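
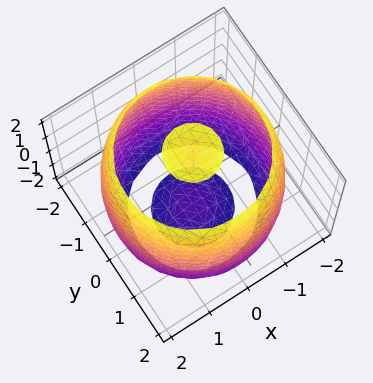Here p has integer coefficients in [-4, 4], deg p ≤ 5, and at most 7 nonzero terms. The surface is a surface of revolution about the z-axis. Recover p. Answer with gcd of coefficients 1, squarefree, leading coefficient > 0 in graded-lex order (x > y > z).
x^4 + 2*x^2*y^2 + y^4 - 3*x^2 - 3*y^2 + z^2 - 3

First, I count 3 distinct pieces. They look like related sheets of one shape, so recover p as a whole.
Next, the degree is 4 — a generic line meets the surface in up to 4 points.
Then, by symmetry, the surface is invariant under rotation about z: p = q(x² + y², z).
Next, checking where it meets the axes: a circular section at z = -1 has radius between 1 and 2.
Finally, solving for integer coefficients yields p as stated.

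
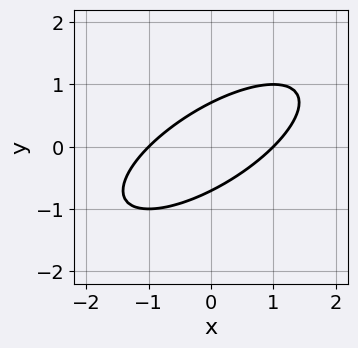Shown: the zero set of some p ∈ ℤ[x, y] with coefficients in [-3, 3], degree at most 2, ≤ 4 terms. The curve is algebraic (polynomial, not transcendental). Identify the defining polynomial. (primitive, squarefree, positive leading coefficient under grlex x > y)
x^2 - 2*x*y + 2*y^2 - 1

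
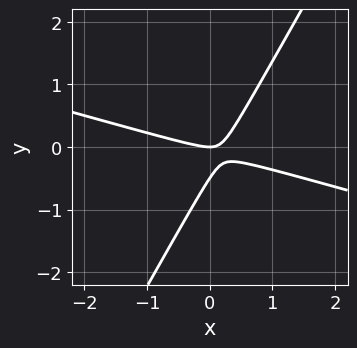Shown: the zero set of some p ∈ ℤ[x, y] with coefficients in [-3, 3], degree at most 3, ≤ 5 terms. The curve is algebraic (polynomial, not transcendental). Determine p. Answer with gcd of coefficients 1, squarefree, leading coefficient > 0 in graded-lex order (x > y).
x^2 + 3*x*y - 2*y^2 - y

First, the degree is 2 — the shape is more complex than any degree-1 curve.
Then, against the integer gridlines: one x-axis crossing is at x = 0; one y-axis crossing is at y = 0.
Finally, putting this together gives p.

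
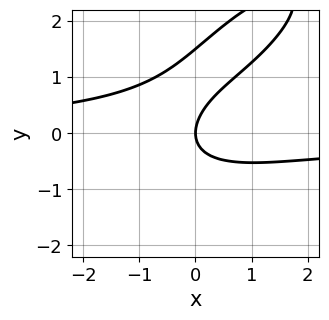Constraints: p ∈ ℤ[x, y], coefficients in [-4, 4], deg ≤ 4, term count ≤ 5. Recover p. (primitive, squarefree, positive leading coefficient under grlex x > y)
First, the degree is 3 — no degree-2 curve has this shape.
Then, observable constraints: it crosses the y-axis at the gridline y = 0; it meets the x-axis at x = 0 (among the integer gridlines).
Finally, solving for integer coefficients yields p as stated.

2*x^2*y - 3*x*y^2 + 2*y^3 - 3*y^2 + 3*x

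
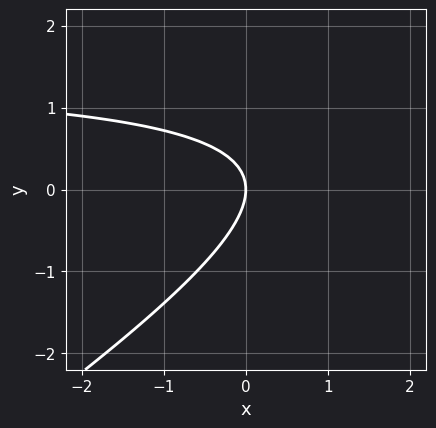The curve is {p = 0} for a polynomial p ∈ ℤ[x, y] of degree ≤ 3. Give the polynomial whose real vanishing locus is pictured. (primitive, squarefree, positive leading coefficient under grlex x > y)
Degree: the shape is more complex than any degree-1 curve, so deg p = 2.
Against the integer gridlines: it meets the x-axis at x = 0 (among the integer gridlines); it crosses the y-axis at the gridline y = 0.
The integer polynomial consistent with all of this is the stated p.

2*x*y - 3*y^2 - 3*x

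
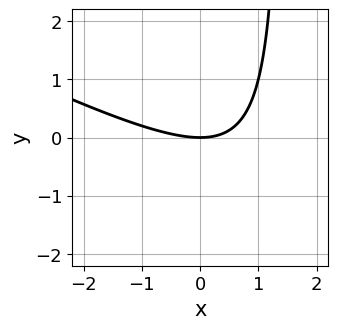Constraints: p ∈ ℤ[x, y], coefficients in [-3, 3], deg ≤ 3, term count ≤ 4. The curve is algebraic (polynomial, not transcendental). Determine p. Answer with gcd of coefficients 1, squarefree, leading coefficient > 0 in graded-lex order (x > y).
x^2 + 2*x*y - 3*y

The degree is 2 — a generic line meets the curve in up to 2 points.
Checking where it meets the axes: one x-axis crossing is at x = 0; it crosses the y-axis at the gridline y = 0.
These observations pin down the coefficients.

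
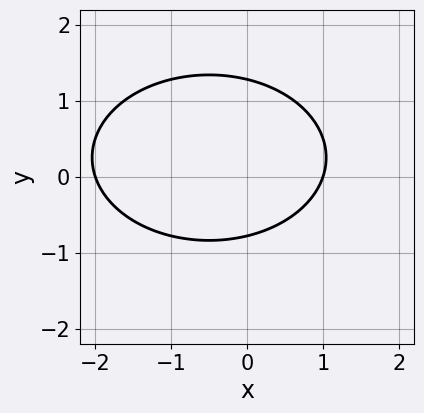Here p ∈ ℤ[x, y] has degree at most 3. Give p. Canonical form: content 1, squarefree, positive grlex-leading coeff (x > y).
x^2 + 2*y^2 + x - y - 2

First, degree: the shape is more complex than any degree-1 curve, so deg p = 2.
Then, from the axis intercepts and sections: among the integer gridlines, it crosses the x-axis at x ∈ {-2, 1}.
Finally, these observations pin down the coefficients.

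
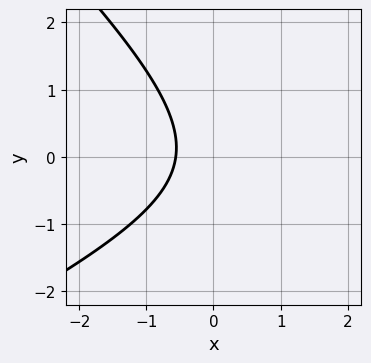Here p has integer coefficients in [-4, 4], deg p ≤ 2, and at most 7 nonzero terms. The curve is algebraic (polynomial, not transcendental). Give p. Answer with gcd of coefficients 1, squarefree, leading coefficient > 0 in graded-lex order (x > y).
1. Degree: no degree-1 curve has this shape, so deg p = 2.
2. From the visible intercepts: it misses every integer gridline on the y-axis.
3. Matching integer coefficients to the picture gives p.

x^2 - x*y - 2*y^2 - 3*x - 2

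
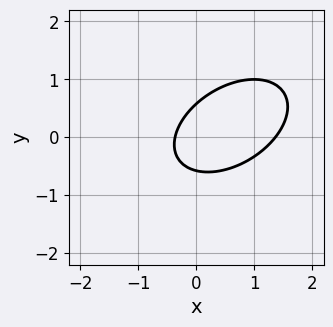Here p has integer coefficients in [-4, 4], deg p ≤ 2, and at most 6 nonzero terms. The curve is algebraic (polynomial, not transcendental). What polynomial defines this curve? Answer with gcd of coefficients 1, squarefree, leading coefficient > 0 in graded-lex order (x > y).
2*x^2 - 2*x*y + 3*y^2 - 2*x - 1

First, the degree is 2 — the shape is more complex than any degree-1 curve.
Finally, the integer polynomial consistent with all of this is the stated p.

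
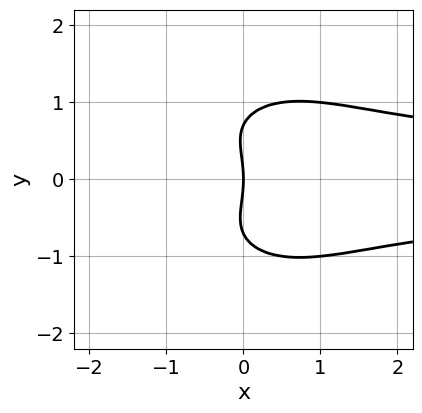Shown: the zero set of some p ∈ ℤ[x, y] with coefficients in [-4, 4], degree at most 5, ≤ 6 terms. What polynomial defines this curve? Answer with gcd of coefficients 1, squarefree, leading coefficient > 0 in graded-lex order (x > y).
(a) The degree is 4 — a generic line meets the curve in up to 4 points.
(b) Symmetries: it's symmetric under y → −y, forcing even powers of y.
(c) Against the integer gridlines: it meets the x-axis at x = 0 (among the integer gridlines); it crosses the y-axis at the gridline y = 0.
(d) Fitting integer coefficients to these (and the overall shape) gives p.

2*x^2*y^2 + 2*y^4 - y^2 - 3*x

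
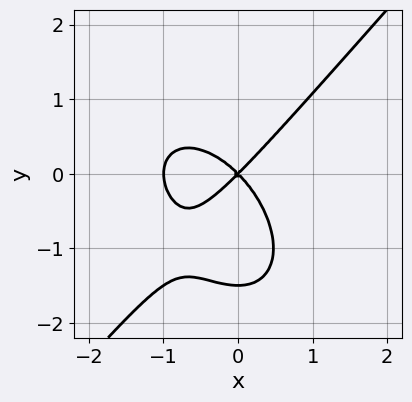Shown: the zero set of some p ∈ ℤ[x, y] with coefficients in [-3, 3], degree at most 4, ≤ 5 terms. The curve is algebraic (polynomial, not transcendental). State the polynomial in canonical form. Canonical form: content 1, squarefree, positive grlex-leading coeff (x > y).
3*x^3 - 2*y^3 + 3*x^2 - 3*y^2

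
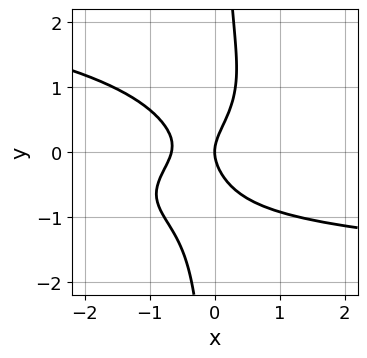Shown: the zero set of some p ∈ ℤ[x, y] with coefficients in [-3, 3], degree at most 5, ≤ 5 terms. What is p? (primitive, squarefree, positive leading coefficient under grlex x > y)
3*x*y^3 + x^2*y + 3*x^2 - 2*y^2 + 2*x

Degree: the shape is more complex than any degree-3 curve, so deg p = 4.
Reading off the gridlines: it meets the y-axis at y = 0 (among the integer gridlines); one x-axis crossing is at x = 0.
Putting this together gives p.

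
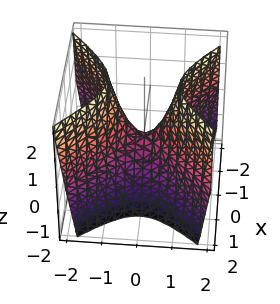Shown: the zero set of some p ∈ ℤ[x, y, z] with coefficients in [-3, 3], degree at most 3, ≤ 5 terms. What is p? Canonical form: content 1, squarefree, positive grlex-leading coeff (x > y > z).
2*x^2 - 2*y^2 + z

First, the degree is 2 — a saddle surface; a quadric.
Next, symmetries: mirror symmetry y ↦ −y ⇒ only even powers of y; it's symmetric under x → −x, forcing even powers of x.
Next, from the visible intercepts: it crosses the z-axis at the gridline z = 0; one y-axis crossing is at y = 0.
Finally, these observations pin down the coefficients.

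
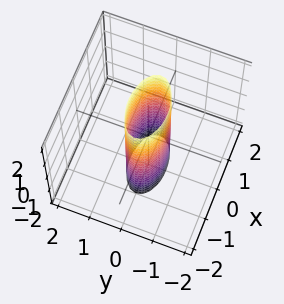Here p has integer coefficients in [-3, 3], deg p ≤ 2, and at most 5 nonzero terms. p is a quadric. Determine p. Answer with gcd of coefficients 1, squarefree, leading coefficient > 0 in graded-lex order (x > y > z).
x^2 + 3*y^2 - 1

deg p = 2. A cylinder; a quadric.
Symmetries: mirror symmetry z ↦ −z ⇒ only even powers of z; the x ↦ −x reflection is a symmetry, so x appears only in even powers; mirror symmetry y ↦ −y ⇒ only even powers of y.
Reading off the gridlines: among the integer gridlines, it crosses the x-axis at x ∈ {-1, 1}; the surface avoids every integer z-axis point in the box.
Together with the visible shape, these determine p as stated.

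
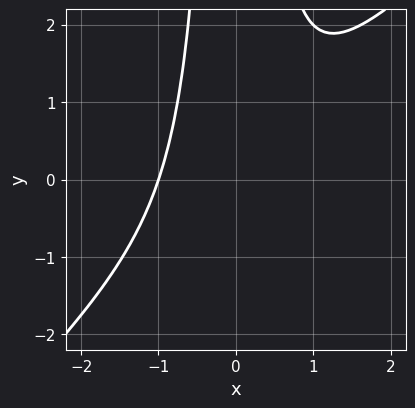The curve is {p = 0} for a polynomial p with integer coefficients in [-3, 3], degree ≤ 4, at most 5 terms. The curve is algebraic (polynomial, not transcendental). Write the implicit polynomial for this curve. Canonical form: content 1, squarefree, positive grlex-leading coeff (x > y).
First, the degree is 3 — no degree-2 curve has this shape.
Then, from the axis intercepts and sections: it meets the x-axis at x = -1 (among the integer gridlines); it misses every integer gridline on the y-axis.
Finally, the integer polynomial consistent with all of this is the stated p.

x^3 - x^2*y + 1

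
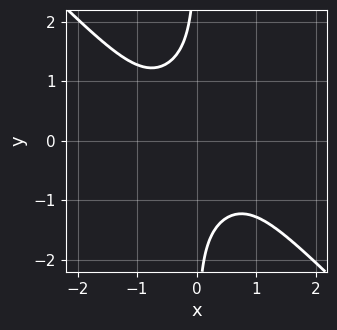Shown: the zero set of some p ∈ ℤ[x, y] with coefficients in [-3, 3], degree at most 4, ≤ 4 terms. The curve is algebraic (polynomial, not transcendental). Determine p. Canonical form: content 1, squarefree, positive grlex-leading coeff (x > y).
2*x^4 - x^3*y + 3*x*y^3 + 3

First, degree: a generic line meets the curve in up to 4 points, so deg p = 4.
Then, from the visible intercepts: it misses every integer gridline on the x-axis; no y-intercept at any integer in the box.
Finally, solving for integer coefficients yields p as stated.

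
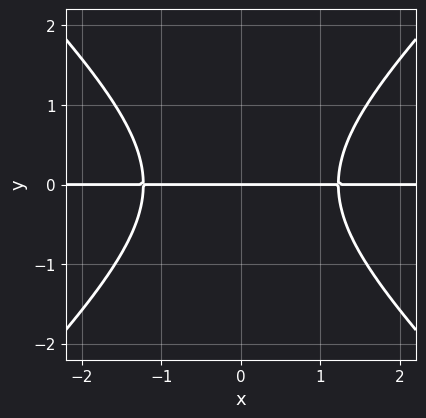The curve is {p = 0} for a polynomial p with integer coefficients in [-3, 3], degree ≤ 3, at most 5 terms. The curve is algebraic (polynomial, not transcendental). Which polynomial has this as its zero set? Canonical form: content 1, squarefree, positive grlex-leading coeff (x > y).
(a) deg p = 3. No degree-2 curve has this shape.
(b) Symmetries: mirror symmetry x ↦ −x ⇒ only even powers of x.
(c) Reading off the gridlines: it crosses the y-axis at the gridline y = 0; the visible x-axis segment lies entirely on the curve.
(d) These observations pin down the coefficients.

2*x^2*y - 2*y^3 - 3*y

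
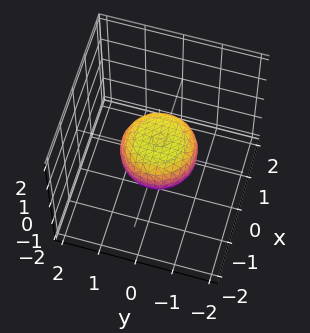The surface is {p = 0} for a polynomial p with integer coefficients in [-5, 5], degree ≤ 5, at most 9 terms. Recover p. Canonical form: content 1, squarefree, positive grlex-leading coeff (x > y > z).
2*x^4 + 4*x^2*y^2 + 2*y^4 - x^2 - y^2 + 3*z^2 - 1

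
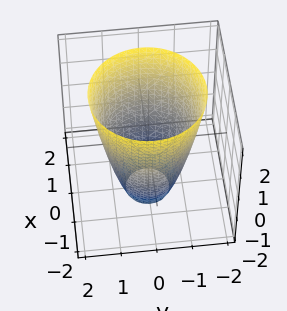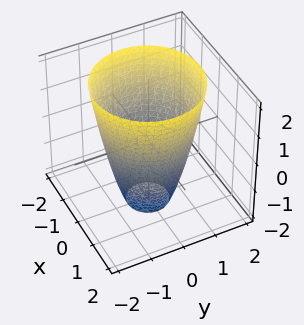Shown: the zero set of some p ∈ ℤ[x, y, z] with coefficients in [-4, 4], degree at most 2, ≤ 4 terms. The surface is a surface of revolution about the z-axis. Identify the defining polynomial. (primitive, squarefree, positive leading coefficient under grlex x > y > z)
2*x^2 + 2*y^2 - z - 3

deg p = 2. No degree-1 surface has this shape.
Symmetries: rotational symmetry about the z-axis ⇒ p depends on x, y only through x² + y².
From the axis intercepts and sections: a circular section at z = 0 has radius between 1 and 2; no z-intercept at any integer in the box.
Solving for integer coefficients yields p as stated.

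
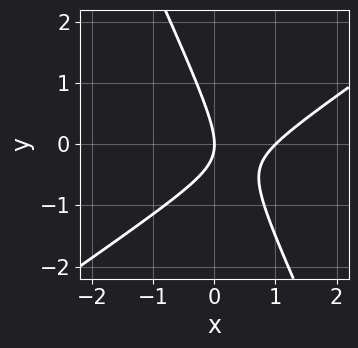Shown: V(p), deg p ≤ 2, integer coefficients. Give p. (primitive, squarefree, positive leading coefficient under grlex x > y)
First, the degree is 2 — the shape is more complex than any degree-1 curve.
Next, against the integer gridlines: it crosses the y-axis at the gridline y = 0; the x-axis gridline crossings are at x ∈ {0, 1}.
Finally, matching integer coefficients to the picture gives p.

3*x^2 - 3*x*y - 2*y^2 - 3*x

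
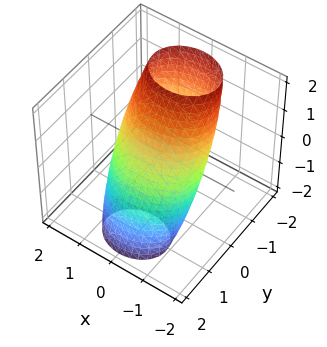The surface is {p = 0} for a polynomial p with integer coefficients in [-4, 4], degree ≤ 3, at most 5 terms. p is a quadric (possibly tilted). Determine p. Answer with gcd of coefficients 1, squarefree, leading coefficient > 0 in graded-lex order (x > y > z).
2*x^2 + 3*y^2 + 3*y*z + z^2 - 3

1. Degree: no degree-1 surface has this shape, so deg p = 2.
2. Observable constraints: among the integer gridlines, it crosses the y-axis at y ∈ {-1, 1}.
3. The integer polynomial consistent with all of this is the stated p.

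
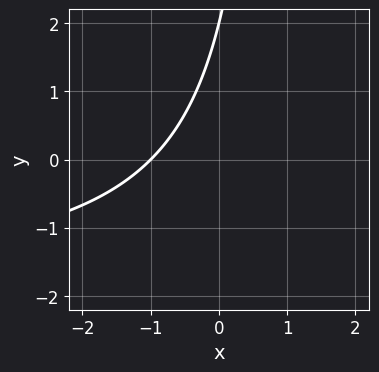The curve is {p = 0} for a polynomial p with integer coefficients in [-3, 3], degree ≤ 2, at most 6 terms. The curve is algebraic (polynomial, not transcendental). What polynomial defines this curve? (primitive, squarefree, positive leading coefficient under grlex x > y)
x*y + 2*x - y + 2

First, deg p = 2.
Next, reading off the gridlines: one x-axis crossing is at x = -1; one y-axis crossing is at y = 2.
Finally, matching integer coefficients to the picture gives p.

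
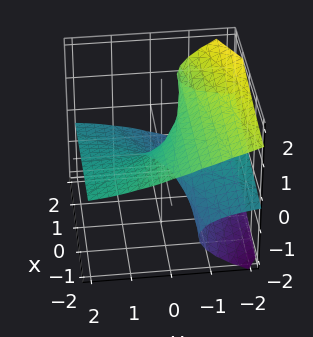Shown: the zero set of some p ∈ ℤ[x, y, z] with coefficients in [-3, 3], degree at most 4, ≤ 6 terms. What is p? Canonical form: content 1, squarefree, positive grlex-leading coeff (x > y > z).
1. The degree is 3 — the shape is more complex than any degree-2 surface.
2. From the axis intercepts and sections: it meets the x-axis at x = 0 (among the integer gridlines); the visible y-axis segment lies entirely on the surface; one z-axis crossing is at z = 0.
3. Together with the visible shape, these determine p as stated.

x*z^2 - 2*z^3 - 3*y*z - x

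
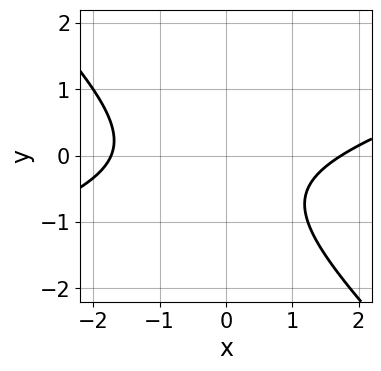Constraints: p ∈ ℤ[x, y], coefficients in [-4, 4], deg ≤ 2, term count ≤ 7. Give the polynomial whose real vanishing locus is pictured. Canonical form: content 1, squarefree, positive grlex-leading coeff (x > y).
x^2 - 2*x*y - 3*y^2 - 2*y - 3

(a) The degree is 2 — no degree-1 curve has this shape.
(b) Checking where it meets the axes: it misses every integer gridline on the y-axis.
(c) Fitting integer coefficients to these (and the overall shape) gives p.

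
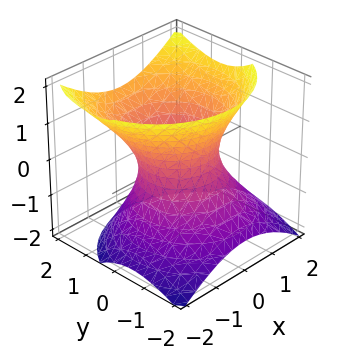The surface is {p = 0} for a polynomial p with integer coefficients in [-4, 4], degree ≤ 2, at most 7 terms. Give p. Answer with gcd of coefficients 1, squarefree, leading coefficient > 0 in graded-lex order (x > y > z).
3*x^2 + 3*y^2 - 2*y*z - 3*z^2 - 3

1. The degree is 2 — the shape is more complex than any degree-1 surface.
2. Observable constraints: no z-intercept at any integer in the box; among the integer gridlines, it crosses the x-axis at x ∈ {-1, 1}.
3. Putting this together gives p. Check: (0, 1, 0) on the y-axis lies on the surface, and p(0, 1, 0) = 0. ✓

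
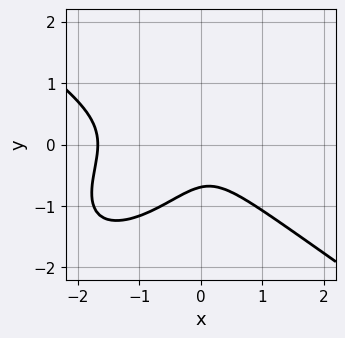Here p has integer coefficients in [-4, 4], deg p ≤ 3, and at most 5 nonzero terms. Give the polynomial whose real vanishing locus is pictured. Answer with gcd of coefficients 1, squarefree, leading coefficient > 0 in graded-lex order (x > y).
2*x^3 - 2*x*y^2 + 3*y^3 + 3*x^2 + 1

1. The degree is 3 — no degree-2 curve has this shape.
2. The integer polynomial consistent with all of this is the stated p.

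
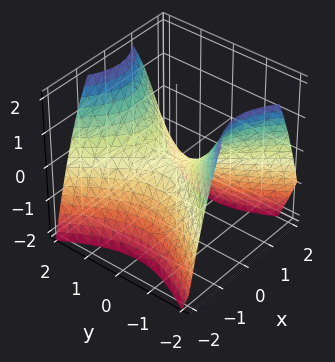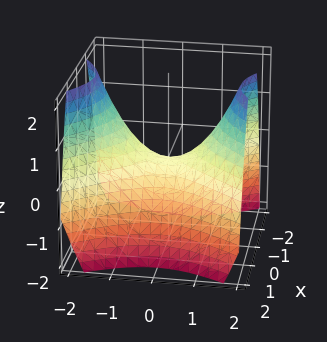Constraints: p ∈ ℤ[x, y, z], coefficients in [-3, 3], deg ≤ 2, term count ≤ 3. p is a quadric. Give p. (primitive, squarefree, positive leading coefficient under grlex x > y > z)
3*x^2 - 2*y^2 + 3*z

(a) The degree is 2 — a hyperbolic paraboloid; a quadric.
(b) Symmetries: the y ↦ −y reflection is a symmetry, so y appears only in even powers; the x ↦ −x reflection is a symmetry, so x appears only in even powers.
(c) From the visible intercepts: one y-axis crossing is at y = 0; it meets the x-axis at x = 0 (among the integer gridlines); one z-axis crossing is at z = 0.
(d) Assembling these constraints gives the stated polynomial.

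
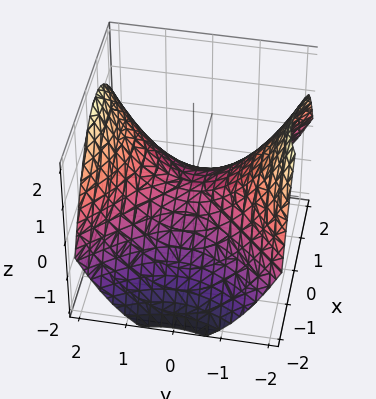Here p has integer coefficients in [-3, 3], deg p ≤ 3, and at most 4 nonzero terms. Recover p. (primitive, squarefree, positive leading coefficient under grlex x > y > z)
x^2 - y^2 + 2*z

deg p = 2.
Symmetries: the x ↦ −x reflection is a symmetry, so x appears only in even powers; the y ↦ −y reflection is a symmetry, so y appears only in even powers.
Checking where it meets the axes: it meets the x-axis at x = 0 (among the integer gridlines); one y-axis crossing is at y = 0.
Fitting integer coefficients to these (and the overall shape) gives p.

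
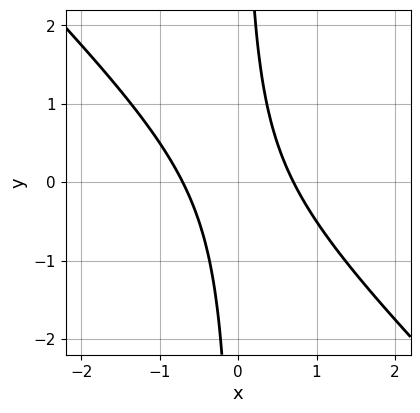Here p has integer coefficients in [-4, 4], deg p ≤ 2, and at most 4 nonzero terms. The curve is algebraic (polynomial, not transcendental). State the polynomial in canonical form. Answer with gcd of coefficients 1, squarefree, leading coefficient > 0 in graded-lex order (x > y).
2*x^2 + 2*x*y - 1

First, degree: the shape is more complex than any degree-1 curve, so deg p = 2.
Then, from the visible intercepts: no y-intercept at any integer in the box.
Finally, solving for integer coefficients yields p as stated.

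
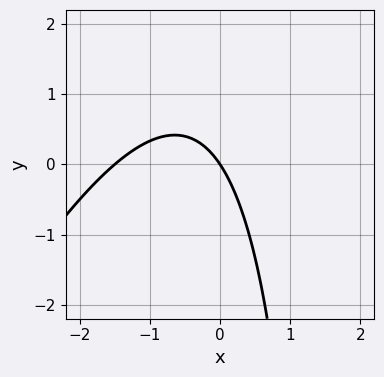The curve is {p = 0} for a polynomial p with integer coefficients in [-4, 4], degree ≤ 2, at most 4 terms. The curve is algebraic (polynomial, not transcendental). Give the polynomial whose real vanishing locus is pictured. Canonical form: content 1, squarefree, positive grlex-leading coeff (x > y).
2*x^2 - x*y + 3*x + 2*y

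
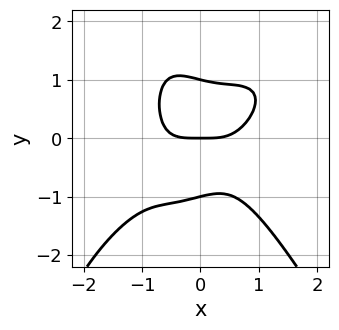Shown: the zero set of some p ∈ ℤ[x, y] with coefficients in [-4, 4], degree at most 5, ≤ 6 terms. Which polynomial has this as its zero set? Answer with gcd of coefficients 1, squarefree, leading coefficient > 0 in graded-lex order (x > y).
(a) The degree is 4 — no degree-3 curve has this shape.
(b) From the visible intercepts: among the integer gridlines, it crosses the y-axis at y ∈ {-1, 0, 1}; it crosses the x-axis at the gridline x = 0.
(c) Matching integer coefficients to the picture gives p.

2*x^4 - 2*x^3*y + x*y^3 + 2*y^3 - 2*y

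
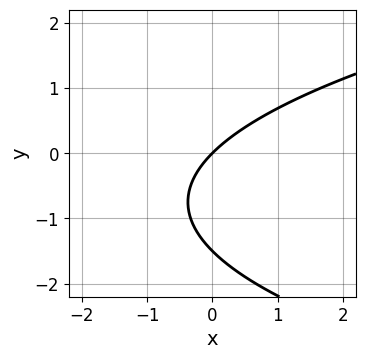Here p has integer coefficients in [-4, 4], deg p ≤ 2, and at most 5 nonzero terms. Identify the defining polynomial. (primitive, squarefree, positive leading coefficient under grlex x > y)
First, the degree is 2 — the shape is more complex than any degree-1 curve.
Then, from the visible intercepts: one x-axis crossing is at x = 0; it meets the y-axis at y = 0 (among the integer gridlines).
Finally, together with the visible shape, these determine p as stated.

2*y^2 - 3*x + 3*y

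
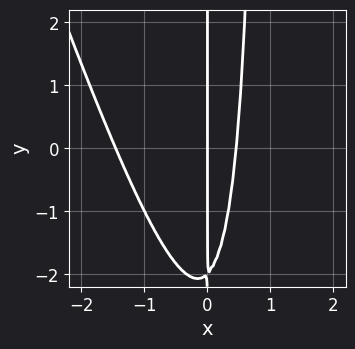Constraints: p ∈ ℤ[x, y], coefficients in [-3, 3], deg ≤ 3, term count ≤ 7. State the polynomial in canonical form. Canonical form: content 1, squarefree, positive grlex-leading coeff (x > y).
3*x^3 + x^2*y + 3*x^2 - x*y - 2*x

The degree is 3 — the shape is more complex than any degree-2 curve.
From the axis intercepts and sections: the visible y-axis segment lies entirely on the curve; it meets the x-axis at x = 0 (among the integer gridlines).
The integer polynomial consistent with all of this is the stated p.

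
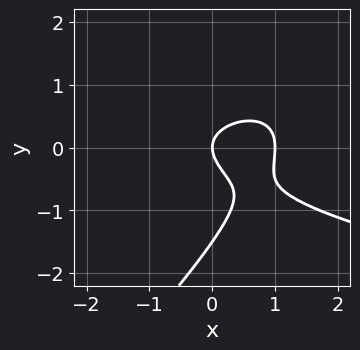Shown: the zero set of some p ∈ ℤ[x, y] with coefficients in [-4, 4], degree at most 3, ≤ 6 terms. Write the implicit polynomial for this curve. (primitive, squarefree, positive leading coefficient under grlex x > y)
2*x*y^2 - 2*y^3 - 2*x^2 - 3*y^2 + 2*x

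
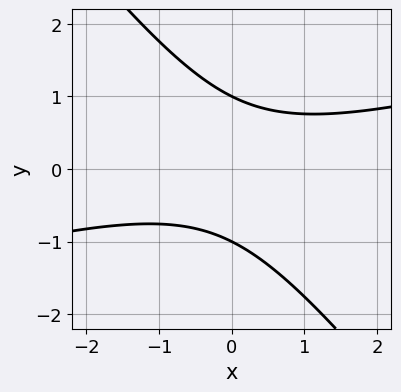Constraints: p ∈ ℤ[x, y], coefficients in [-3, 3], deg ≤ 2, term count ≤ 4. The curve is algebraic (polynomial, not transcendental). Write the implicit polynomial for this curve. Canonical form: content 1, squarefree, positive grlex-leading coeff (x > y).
x^2 - 3*x*y - 3*y^2 + 3

Degree: no degree-1 curve has this shape, so deg p = 2.
Observable constraints: the y-axis gridline crossings are at y ∈ {-1, 1}; the curve avoids every integer x-axis point in the box.
Matching integer coefficients to the picture gives p.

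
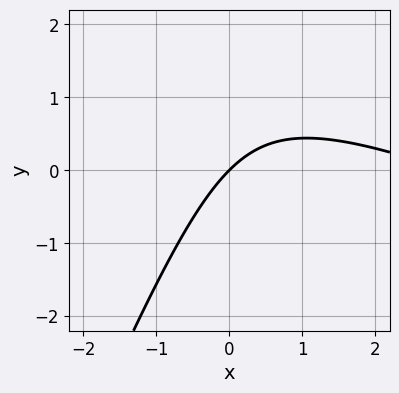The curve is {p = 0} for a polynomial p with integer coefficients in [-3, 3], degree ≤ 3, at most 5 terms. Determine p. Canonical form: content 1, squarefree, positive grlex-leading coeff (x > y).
x^2 + 2*x*y - y^2 - 3*x + 3*y

deg p = 2. No degree-1 curve has this shape.
From the axis intercepts and sections: it meets the y-axis at y = 0 (among the integer gridlines); one x-axis crossing is at x = 0.
The integer polynomial consistent with all of this is the stated p.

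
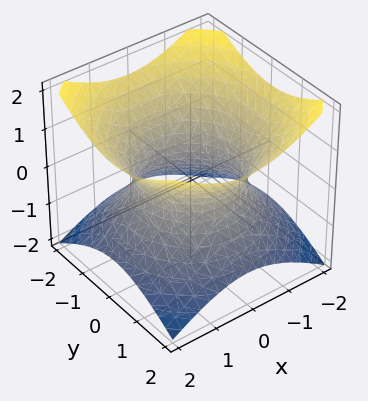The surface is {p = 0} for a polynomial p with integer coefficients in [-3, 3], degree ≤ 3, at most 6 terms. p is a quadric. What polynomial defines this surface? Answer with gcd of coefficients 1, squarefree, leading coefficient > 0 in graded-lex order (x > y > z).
2*x^2 + 2*y^2 - 3*z^2 - 3

First, degree: one connected sheet with a waist; a quadric, so deg p = 2.
Next, symmetries: rotational symmetry about the z-axis ⇒ p depends on x, y only through x² + y²; mirror symmetry z ↦ −z ⇒ only even powers of z.
Next, against the integer gridlines: the surface avoids every integer z-axis point in the box; a circular section at z = 0 has radius between 1 and 2.
Finally, together with the visible shape, these determine p as stated.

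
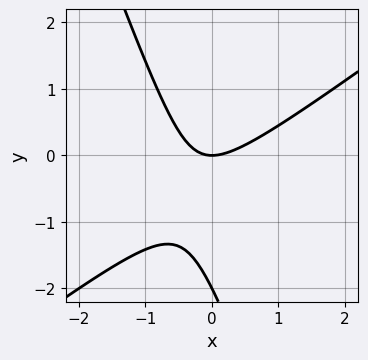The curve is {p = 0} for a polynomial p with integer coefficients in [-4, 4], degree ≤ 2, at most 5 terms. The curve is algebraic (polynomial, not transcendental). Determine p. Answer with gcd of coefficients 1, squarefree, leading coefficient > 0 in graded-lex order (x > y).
2*x^2 - 2*x*y - y^2 - 2*y

1. The degree is 2 — no degree-1 curve has this shape.
2. Observable constraints: it crosses the x-axis at the gridline x = 0; the y-axis gridline crossings are at y ∈ {-2, 0}.
3. Together with the visible shape, these determine p as stated.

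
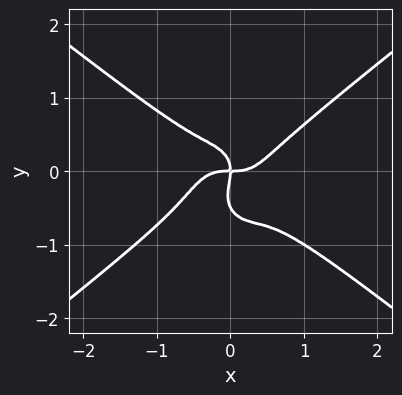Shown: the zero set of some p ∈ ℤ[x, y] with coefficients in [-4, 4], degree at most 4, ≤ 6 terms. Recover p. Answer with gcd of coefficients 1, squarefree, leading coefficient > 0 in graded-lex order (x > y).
First, deg p = 4. The shape is more complex than any degree-3 curve.
Then, checking where it meets the axes: it meets the y-axis at y = 0 (among the integer gridlines); it meets the x-axis at x = 0 (among the integer gridlines).
Finally, together with the visible shape, these determine p as stated.

2*x^4 - 2*x^2*y^2 - 2*y^4 - y^3 - x*y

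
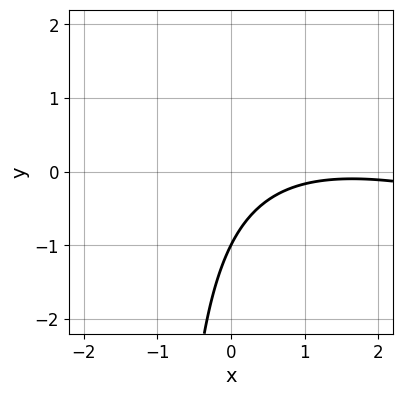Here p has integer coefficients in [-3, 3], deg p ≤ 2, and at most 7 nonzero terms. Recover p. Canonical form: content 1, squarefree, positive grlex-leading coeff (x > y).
1. deg p = 2. The shape is more complex than any degree-1 curve.
2. Against the integer gridlines: it crosses the y-axis at the gridline y = -1; it misses every integer gridline on the x-axis.
3. Assembling these constraints gives the stated polynomial.

x^2 + 3*x*y - 3*x + 3*y + 3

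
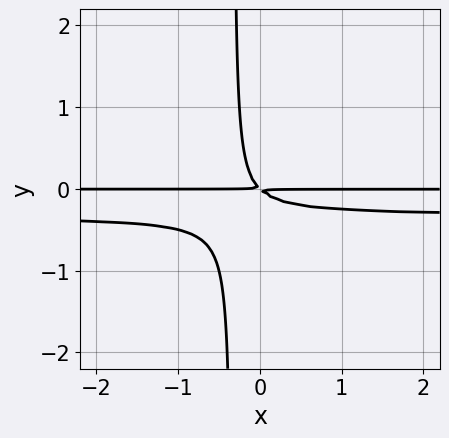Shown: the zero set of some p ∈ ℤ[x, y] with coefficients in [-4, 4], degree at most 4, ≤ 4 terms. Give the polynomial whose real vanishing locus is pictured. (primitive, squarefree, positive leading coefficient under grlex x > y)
deg p = 3.
From the axis intercepts and sections: every point of the x-axis in the box is on the curve.
These observations pin down the coefficients.

3*x*y^2 + x*y + y^2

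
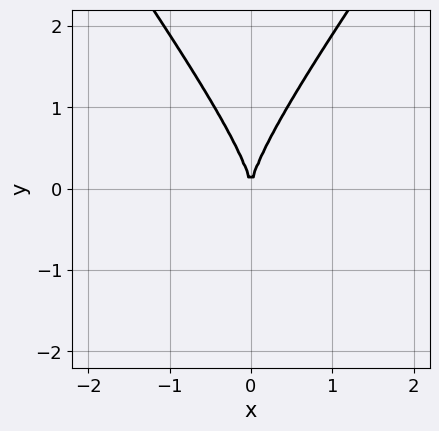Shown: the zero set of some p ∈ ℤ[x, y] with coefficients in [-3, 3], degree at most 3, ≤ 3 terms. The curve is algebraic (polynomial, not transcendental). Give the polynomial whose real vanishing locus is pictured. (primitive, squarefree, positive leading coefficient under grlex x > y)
2*x^2*y - y^3 + 3*x^2

1. Degree: a generic line meets the curve in up to 3 points, so deg p = 3.
2. Symmetries: the x ↦ −x reflection is a symmetry, so x appears only in even powers.
3. Observable constraints: it crosses the x-axis at the gridline x = 0; it crosses the y-axis at the gridline y = 0.
4. The integer polynomial consistent with all of this is the stated p.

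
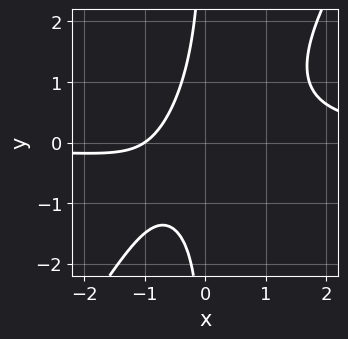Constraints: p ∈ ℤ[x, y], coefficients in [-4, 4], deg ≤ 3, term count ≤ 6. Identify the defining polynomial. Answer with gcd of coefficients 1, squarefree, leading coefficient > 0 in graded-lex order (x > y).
3*x^2*y - 2*x*y^2 - 2*x - 2

Degree: a generic line meets the curve in up to 3 points, so deg p = 3.
Checking where it meets the axes: it meets the x-axis at x = -1 (among the integer gridlines); no y-intercept at any integer in the box.
The integer polynomial consistent with all of this is the stated p.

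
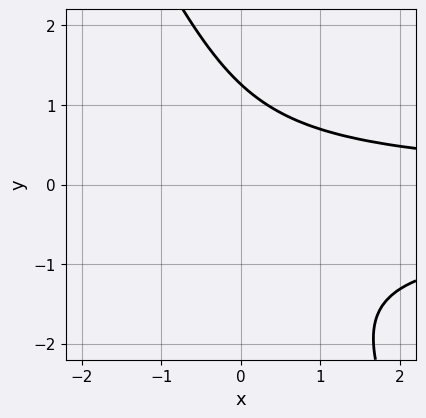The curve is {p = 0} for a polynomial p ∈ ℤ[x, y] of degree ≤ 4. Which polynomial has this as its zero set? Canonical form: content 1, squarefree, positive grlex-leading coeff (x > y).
2*x*y^2 + y^3 + x*y - 2

1. Degree: no degree-2 curve has this shape, so deg p = 3.
2. Checking where it meets the axes: it misses every integer gridline on the x-axis.
3. Putting this together gives p.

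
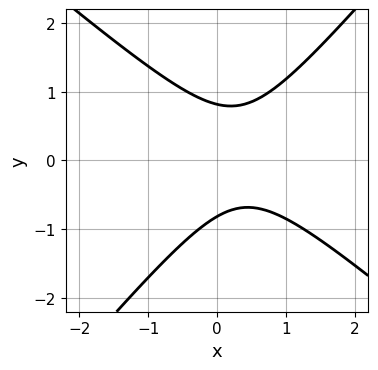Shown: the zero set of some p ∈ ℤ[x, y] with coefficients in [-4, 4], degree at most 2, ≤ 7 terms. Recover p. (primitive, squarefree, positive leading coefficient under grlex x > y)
1. deg p = 2. The shape is more complex than any degree-1 curve.
2. Reading off the gridlines: the curve avoids every integer x-axis point in the box.
3. Solving for integer coefficients yields p as stated.

3*x^2 + x*y - 3*y^2 - 2*x + 2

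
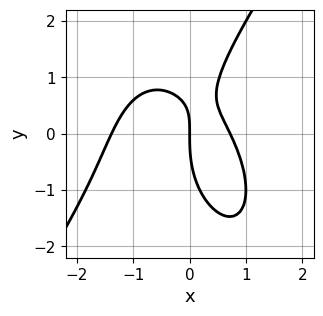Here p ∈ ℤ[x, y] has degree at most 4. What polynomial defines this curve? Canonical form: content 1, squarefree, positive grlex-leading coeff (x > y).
(a) The degree is 3 — a generic line meets the curve in up to 3 points.
(b) From the axis intercepts and sections: one x-axis crossing is at x = 0; one y-axis crossing is at y = 0.
(c) These observations pin down the coefficients.

3*x^3 - y^3 + 2*x^2 + 3*x*y - 3*x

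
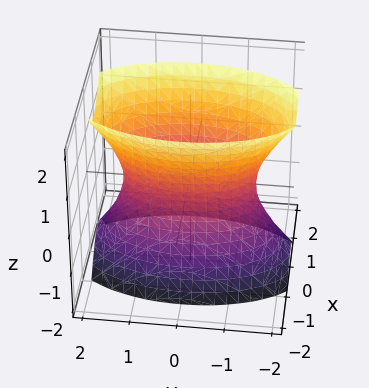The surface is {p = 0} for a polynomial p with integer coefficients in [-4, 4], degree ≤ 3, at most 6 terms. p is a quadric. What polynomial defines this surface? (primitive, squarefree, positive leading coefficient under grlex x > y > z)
Degree: one connected sheet with a waist; a quadric, so deg p = 2.
Symmetries: the z ↦ −z reflection is a symmetry, so z appears only in even powers; the y ↦ −y reflection is a symmetry, so y appears only in even powers; the x ↦ −x reflection is a symmetry, so x appears only in even powers.
Against the integer gridlines: the surface avoids every integer z-axis point in the box.
Matching integer coefficients to the picture gives p.

3*x^2 + y^2 - z^2 - 2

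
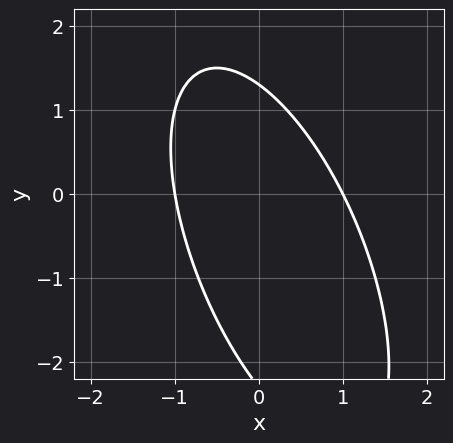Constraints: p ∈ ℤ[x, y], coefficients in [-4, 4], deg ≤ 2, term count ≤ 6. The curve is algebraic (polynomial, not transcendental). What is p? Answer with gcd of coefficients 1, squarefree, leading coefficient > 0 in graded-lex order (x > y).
3*x^2 + 2*x*y + y^2 + y - 3

1. Degree: the shape is more complex than any degree-1 curve, so deg p = 2.
2. Checking where it meets the axes: among the integer gridlines, it crosses the x-axis at x ∈ {-1, 1}.
3. Solving for integer coefficients yields p as stated.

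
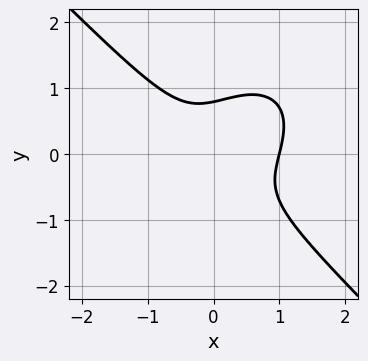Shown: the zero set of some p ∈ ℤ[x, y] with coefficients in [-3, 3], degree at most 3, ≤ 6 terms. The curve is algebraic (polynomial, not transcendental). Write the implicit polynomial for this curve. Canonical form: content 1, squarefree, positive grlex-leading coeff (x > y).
First, the degree is 3 — a generic line meets the curve in up to 3 points.
Then, reading off the gridlines: it crosses the x-axis at the gridline x = 1.
Finally, assembling these constraints gives the stated polynomial.

2*x^3 + 2*y^3 - x^2 - x*y - 1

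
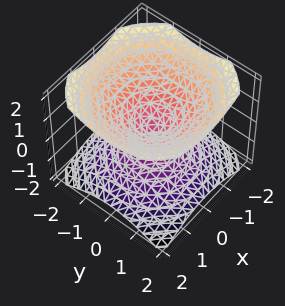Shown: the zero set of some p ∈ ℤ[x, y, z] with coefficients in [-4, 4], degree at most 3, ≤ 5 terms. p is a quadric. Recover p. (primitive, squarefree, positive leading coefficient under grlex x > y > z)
2*x^2 + 2*y^2 - 3*z^2

First, there are 2 components. Treating them together as one polynomial.
Then, degree: a double cone through the origin; a quadric, so deg p = 2.
Then, symmetries: mirror symmetry z ↦ −z ⇒ only even powers of z; the surface is invariant under rotation about z: p = q(x² + y², z).
Then, from the visible intercepts: one x-axis crossing is at x = 0; it crosses the y-axis at the gridline y = 0; one z-axis crossing is at z = 0; a circular section at z = -1 has radius between 1 and 2.
Finally, solving for integer coefficients yields p as stated.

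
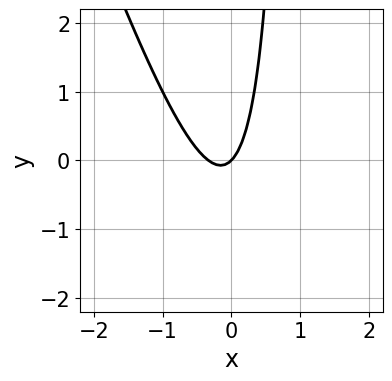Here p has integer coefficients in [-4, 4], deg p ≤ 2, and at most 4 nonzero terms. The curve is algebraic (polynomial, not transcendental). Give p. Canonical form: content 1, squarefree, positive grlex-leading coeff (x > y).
3*x^2 + x*y + x - y

First, degree: the shape is more complex than any degree-1 curve, so deg p = 2.
Then, against the integer gridlines: it crosses the x-axis at the gridline x = 0; it crosses the y-axis at the gridline y = 0.
Finally, matching integer coefficients to the picture gives p.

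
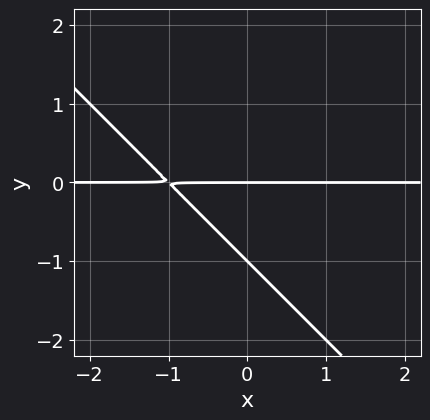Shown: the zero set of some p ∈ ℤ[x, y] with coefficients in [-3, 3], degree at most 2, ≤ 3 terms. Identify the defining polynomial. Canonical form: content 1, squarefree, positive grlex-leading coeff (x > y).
x*y + y^2 + y

(a) Degree: no degree-1 curve has this shape, so deg p = 2.
(b) Against the integer gridlines: the visible x-axis segment lies entirely on the curve; the y-axis gridline crossings are at y ∈ {-1, 0}.
(c) Fitting integer coefficients to these (and the overall shape) gives p.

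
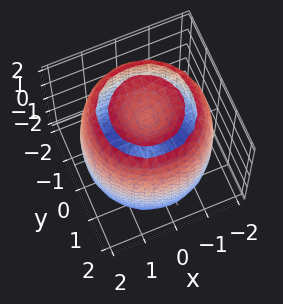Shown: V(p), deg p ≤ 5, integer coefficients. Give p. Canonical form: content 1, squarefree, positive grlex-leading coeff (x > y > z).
x^4 + 2*x^2*y^2 + y^4 - 3*x^2 - 3*y^2 + z^2 - 2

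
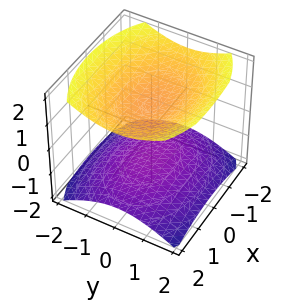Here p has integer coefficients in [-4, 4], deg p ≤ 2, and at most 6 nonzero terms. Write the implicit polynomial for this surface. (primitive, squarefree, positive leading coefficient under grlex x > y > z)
First, I count 2 distinct pieces. They look like related sheets of one shape, so recover p as a whole.
Then, the degree is 2 — two separate bowl-shaped sheets opening away from each other; a quadric.
Then, symmetries: the x ↦ −x reflection is a symmetry, so x appears only in even powers; mirror symmetry y ↦ −y ⇒ only even powers of y; mirror symmetry z ↦ −z ⇒ only even powers of z.
Next, from the visible intercepts: the z-axis gridline crossings are at z ∈ {-1, 1}; it misses every integer gridline on the y-axis.
Finally, together with the visible shape, these determine p as stated.

x^2 + 2*y^2 - 3*z^2 + 3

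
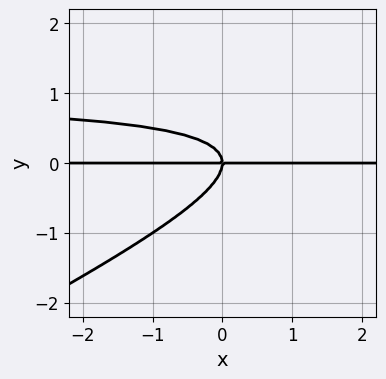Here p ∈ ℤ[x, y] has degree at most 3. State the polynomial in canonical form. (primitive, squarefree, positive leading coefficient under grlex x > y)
x*y^2 - 2*y^3 - x*y

1. Degree: a generic line meets the curve in up to 3 points, so deg p = 3.
2. From the visible intercepts: every point of the x-axis in the box is on the curve; it meets the y-axis at y = 0 (among the integer gridlines).
3. The integer polynomial consistent with all of this is the stated p.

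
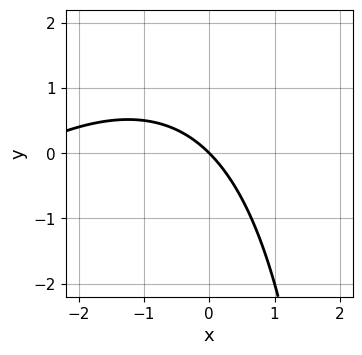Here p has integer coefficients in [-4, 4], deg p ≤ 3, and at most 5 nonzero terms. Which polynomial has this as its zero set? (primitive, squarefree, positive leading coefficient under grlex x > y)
x^2 - x*y + 3*x + 3*y

First, the degree is 2 — no degree-1 curve has this shape.
Then, against the integer gridlines: it crosses the x-axis at the gridline x = 0; it crosses the y-axis at the gridline y = 0.
Finally, solving for integer coefficients yields p as stated.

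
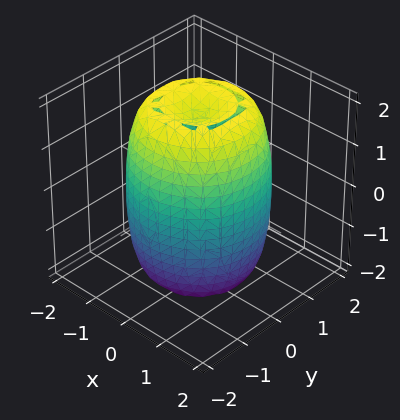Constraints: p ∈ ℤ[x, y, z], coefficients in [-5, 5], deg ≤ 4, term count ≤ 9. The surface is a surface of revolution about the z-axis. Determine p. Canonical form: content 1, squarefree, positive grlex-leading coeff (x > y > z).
2*x^4 + 4*x^2*y^2 + 2*y^4 - 3*x^2 - 3*y^2 + z^2 - 3

1. The degree is 4 — no degree-3 surface has this shape.
2. Symmetries: the surface is invariant under rotation about z: p = q(x² + y², z).
3. Reading off the gridlines: a circular section at z = 1 has radius between 1 and 2.
4. Solving for integer coefficients yields p as stated.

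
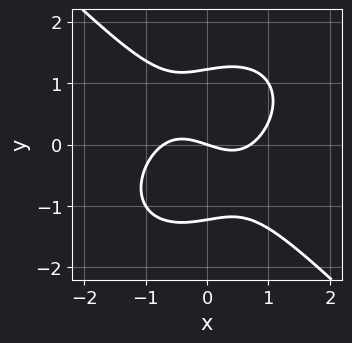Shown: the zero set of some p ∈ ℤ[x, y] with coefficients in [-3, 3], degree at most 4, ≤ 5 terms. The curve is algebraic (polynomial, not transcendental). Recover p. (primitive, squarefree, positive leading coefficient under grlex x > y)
2*x^3 + 2*y^3 - x - 3*y

First, deg p = 3. No degree-2 curve has this shape.
Then, against the integer gridlines: it crosses the x-axis at the gridline x = 0; it meets the y-axis at y = 0 (among the integer gridlines).
Finally, these observations pin down the coefficients.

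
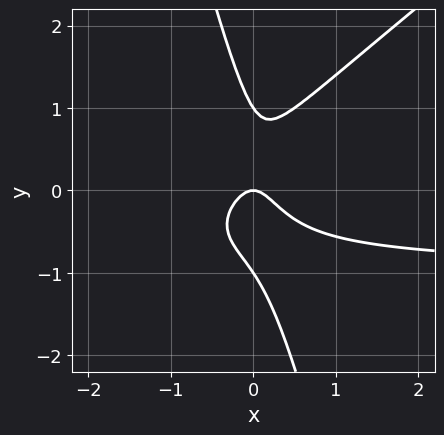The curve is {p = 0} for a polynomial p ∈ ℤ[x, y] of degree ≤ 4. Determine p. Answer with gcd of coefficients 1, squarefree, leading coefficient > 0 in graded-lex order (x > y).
1. deg p = 3. No degree-2 curve has this shape.
2. Observable constraints: the y-axis gridline crossings are at y ∈ {-1, 0, 1}; one x-axis crossing is at x = 0.
3. Together with the visible shape, these determine p as stated.

3*x^2*y - 3*x*y^2 - y^3 + 3*x^2 + y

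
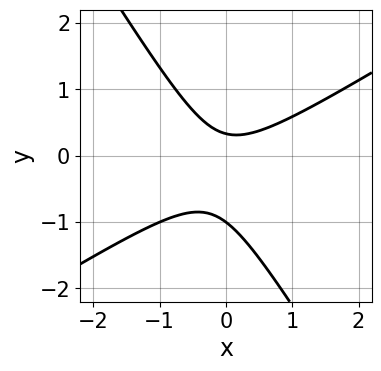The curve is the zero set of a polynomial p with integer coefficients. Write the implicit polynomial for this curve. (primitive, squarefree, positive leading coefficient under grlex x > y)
First, the degree is 2 — no degree-1 curve has this shape.
Next, checking where it meets the axes: it misses every integer gridline on the x-axis; one y-axis crossing is at y = -1.
Finally, fitting integer coefficients to these (and the overall shape) gives p.

3*x^2 - 3*x*y - 3*y^2 - 2*y + 1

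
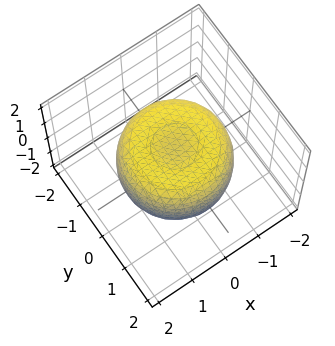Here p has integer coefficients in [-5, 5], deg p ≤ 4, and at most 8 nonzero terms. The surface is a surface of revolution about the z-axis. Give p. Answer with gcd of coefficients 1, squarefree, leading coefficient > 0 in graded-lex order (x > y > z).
2*x^4 + 4*x^2*y^2 + 2*y^4 - 3*x^2 - 3*y^2 + 3*z^2 - 2

First, degree: the shape is more complex than any degree-3 surface, so deg p = 4.
Then, symmetry: the surface is invariant under rotation about z: p = q(x² + y², z).
Then, from the axis intercepts and sections: a circular section at z = 1 has radius between 0 and 1.
Finally, assembling these constraints gives the stated polynomial.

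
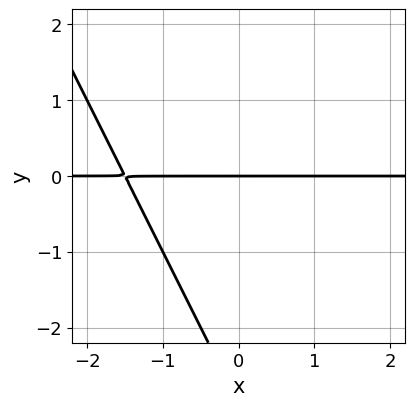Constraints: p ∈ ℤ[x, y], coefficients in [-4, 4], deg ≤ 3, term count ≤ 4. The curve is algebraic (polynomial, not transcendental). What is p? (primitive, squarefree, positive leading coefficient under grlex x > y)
First, the degree is 2 — a generic line meets the curve in up to 2 points.
Then, from the visible intercepts: one y-axis crossing is at y = 0; the visible x-axis segment lies entirely on the curve.
Finally, together with the visible shape, these determine p as stated.

2*x*y + y^2 + 3*y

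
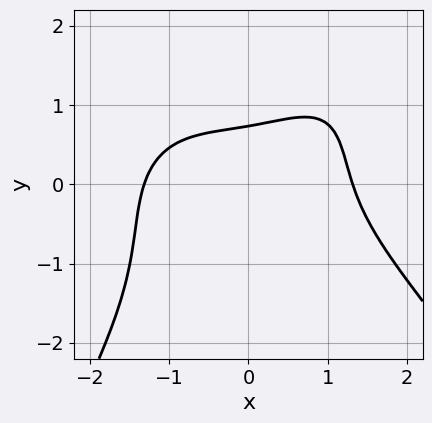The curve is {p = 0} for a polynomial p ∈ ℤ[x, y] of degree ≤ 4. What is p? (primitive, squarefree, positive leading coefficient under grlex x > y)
x^4 - 2*x*y^2 + 2*y^3 + 3*y - 3

1. Degree: the shape is more complex than any degree-3 curve, so deg p = 4.
2. The integer polynomial consistent with all of this is the stated p.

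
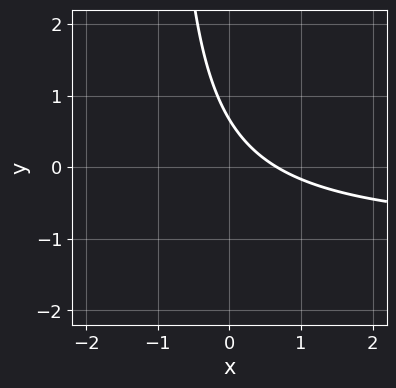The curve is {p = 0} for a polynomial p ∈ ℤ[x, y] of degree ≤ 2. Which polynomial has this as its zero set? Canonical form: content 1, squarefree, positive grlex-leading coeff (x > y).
3*x*y + 3*x + 3*y - 2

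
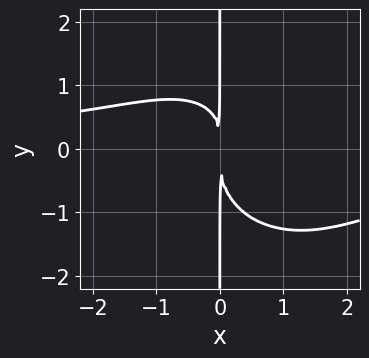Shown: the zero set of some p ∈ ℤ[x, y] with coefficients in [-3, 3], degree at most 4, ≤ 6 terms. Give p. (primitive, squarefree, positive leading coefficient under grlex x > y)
x^3*y + x*y^3 - x^2*y + 2*x^2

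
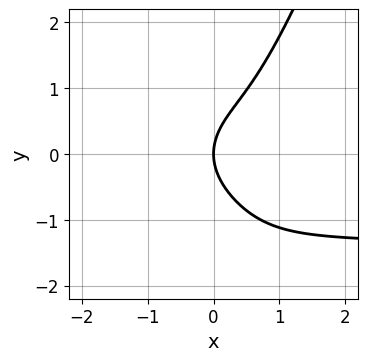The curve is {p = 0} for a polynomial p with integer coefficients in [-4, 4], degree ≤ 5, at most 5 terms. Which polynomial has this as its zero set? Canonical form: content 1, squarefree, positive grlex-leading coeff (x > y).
2*x^3*y - x^2*y^2 + 3*x^3 - 2*y^2 + 3*x

Degree: the shape is more complex than any degree-3 curve, so deg p = 4.
Reading off the gridlines: one x-axis crossing is at x = 0; it meets the y-axis at y = 0 (among the integer gridlines).
Together with the visible shape, these determine p as stated.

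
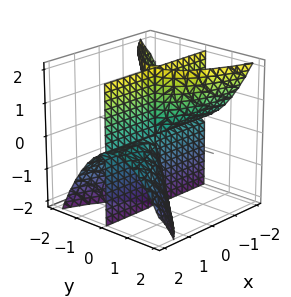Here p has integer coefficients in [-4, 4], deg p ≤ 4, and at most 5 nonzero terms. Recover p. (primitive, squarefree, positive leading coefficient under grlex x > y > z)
(a) The picture has 2 separate pieces. Treating them together as one polynomial.
(b) deg p = 3. A generic line meets the surface in up to 3 points.
(c) Observable constraints: the visible z-axis segment lies entirely on the surface; it crosses the y-axis at the gridline y = 0.
(d) Together with the visible shape, these determine p as stated.

x*y^2 - 3*x*y*z - 3*y^3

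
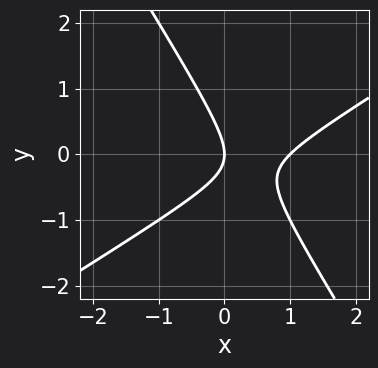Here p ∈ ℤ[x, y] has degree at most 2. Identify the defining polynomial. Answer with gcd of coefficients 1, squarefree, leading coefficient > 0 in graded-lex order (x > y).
First, deg p = 2. No degree-1 curve has this shape.
Next, checking where it meets the axes: it crosses the y-axis at the gridline y = 0; among the integer gridlines, it crosses the x-axis at x ∈ {0, 1}.
Finally, solving for integer coefficients yields p as stated.

x^2 - x*y - y^2 - x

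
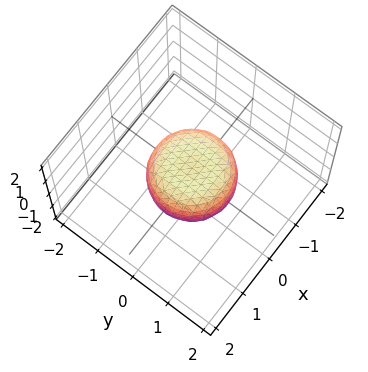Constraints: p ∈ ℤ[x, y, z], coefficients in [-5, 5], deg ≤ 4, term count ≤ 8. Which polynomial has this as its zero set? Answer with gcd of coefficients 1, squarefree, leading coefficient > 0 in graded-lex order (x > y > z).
2*x^4 + 4*x^2*y^2 + 2*y^4 - x^2 - y^2 + 2*z^2 - 1

(a) deg p = 4.
(b) Symmetries: every cross-section ⟂ z is a circle, so x, y appear only via x² + y².
(c) From the axis intercepts and sections: among the integer gridlines, it crosses the y-axis at y ∈ {-1, 1}; among the integer gridlines, it crosses the x-axis at x ∈ {-1, 1}; a circular section at z = 0 has radius exactly 1.
(d) Assembling these constraints gives the stated polynomial.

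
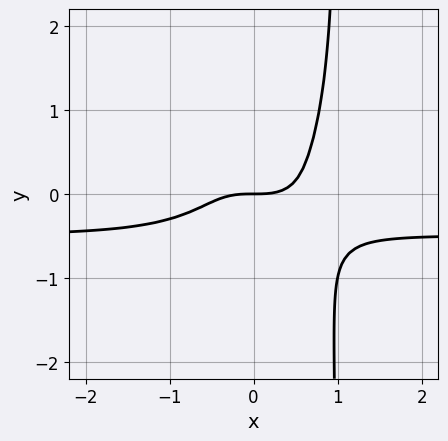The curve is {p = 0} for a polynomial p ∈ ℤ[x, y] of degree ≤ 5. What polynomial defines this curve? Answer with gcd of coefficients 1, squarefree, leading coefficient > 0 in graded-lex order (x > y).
(a) Degree: no degree-3 curve has this shape, so deg p = 4.
(b) From the visible intercepts: one y-axis crossing is at y = 0; it meets the x-axis at x = 0 (among the integer gridlines).
(c) Fitting integer coefficients to these (and the overall shape) gives p.

2*x^3*y + 2*x*y^3 + x^3 - 2*y^3 - y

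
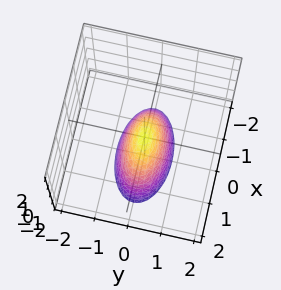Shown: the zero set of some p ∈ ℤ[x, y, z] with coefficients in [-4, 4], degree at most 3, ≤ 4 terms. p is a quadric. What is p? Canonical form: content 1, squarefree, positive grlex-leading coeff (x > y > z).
Degree: a paraboloid; a quadric, so deg p = 2.
Symmetries: it's symmetric under x → −x, forcing even powers of x; the y ↦ −y reflection is a symmetry, so y appears only in even powers.
Observable constraints: it crosses the z-axis at the gridline z = 0; it crosses the y-axis at the gridline y = 0; it meets the x-axis at x = 0 (among the integer gridlines).
Matching integer coefficients to the picture gives p.

x^2 + 3*y^2 + z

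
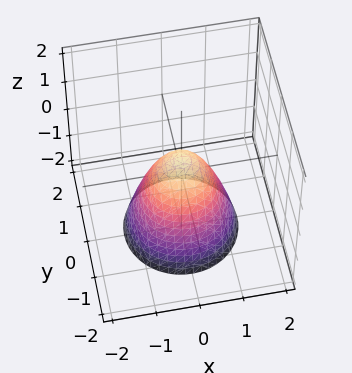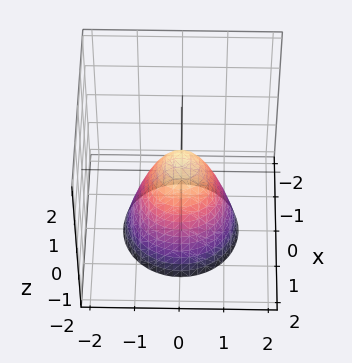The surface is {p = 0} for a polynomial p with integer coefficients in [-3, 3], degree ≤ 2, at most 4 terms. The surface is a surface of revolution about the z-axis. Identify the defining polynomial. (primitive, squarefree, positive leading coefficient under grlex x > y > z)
3*x^2 + 3*y^2 + 2*z - 1

Degree: no degree-1 surface has this shape, so deg p = 2.
By symmetry, every cross-section ⟂ z is a circle, so x, y appear only via x² + y².
Checking where it meets the axes: a circular section at z = -1 has radius exactly 1.
Matching integer coefficients to the picture gives p.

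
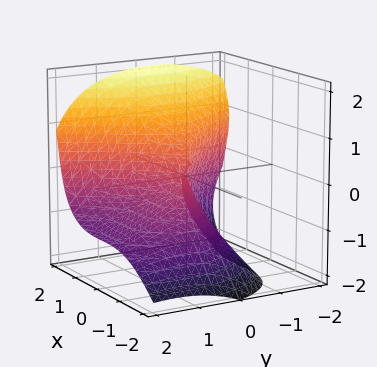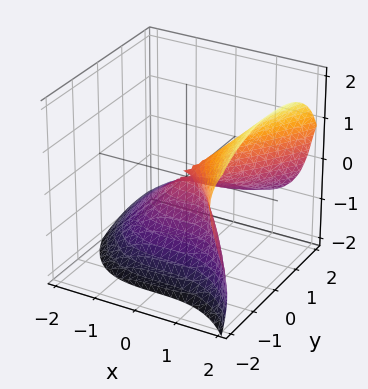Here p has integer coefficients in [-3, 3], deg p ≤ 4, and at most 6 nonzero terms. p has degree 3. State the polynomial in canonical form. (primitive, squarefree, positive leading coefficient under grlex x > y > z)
1. The degree is 3 — no degree-2 surface has this shape.
2. Against the integer gridlines: one x-axis crossing is at x = 0; one z-axis crossing is at z = 0; one y-axis crossing is at y = 0.
3. Fitting integer coefficients to these (and the overall shape) gives p.

2*x^3 + y*z^2 - 2*z^3 - 3*y^2 - 3*y*z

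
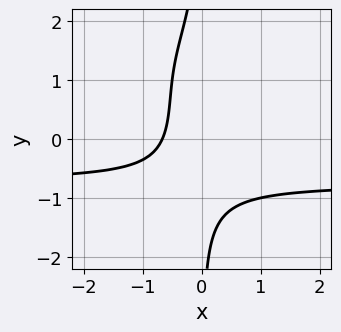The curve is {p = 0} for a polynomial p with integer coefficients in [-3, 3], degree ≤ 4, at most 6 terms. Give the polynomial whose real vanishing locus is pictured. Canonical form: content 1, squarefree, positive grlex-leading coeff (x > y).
(a) The degree is 4 — no degree-3 curve has this shape.
(b) From the visible intercepts: the curve avoids every integer y-axis point in the box.
(c) Fitting integer coefficients to these (and the overall shape) gives p.

x*y^3 - 2*x*y^2 + 2*x*y + 3*x + 2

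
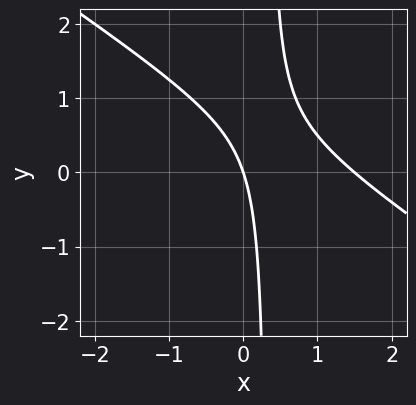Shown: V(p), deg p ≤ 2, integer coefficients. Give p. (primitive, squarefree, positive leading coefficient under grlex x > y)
Degree: no degree-1 curve has this shape, so deg p = 2.
Observable constraints: it crosses the x-axis at the gridline x = 0; one y-axis crossing is at y = 0.
Putting this together gives p.

2*x^2 + 3*x*y - 3*x - y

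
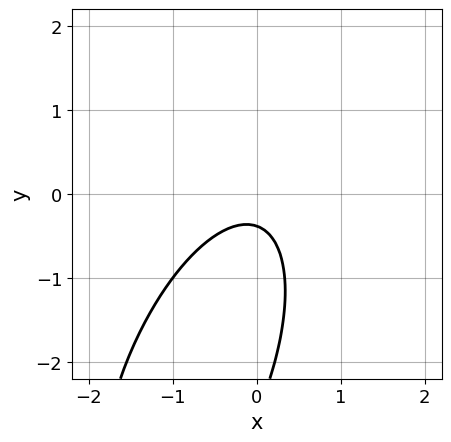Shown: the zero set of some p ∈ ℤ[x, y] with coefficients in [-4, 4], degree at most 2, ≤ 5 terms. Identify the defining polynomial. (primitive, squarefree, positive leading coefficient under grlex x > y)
(a) Degree: the shape is more complex than any degree-1 curve, so deg p = 2.
(b) Checking where it meets the axes: no x-intercept at any integer in the box.
(c) The integer polynomial consistent with all of this is the stated p.

3*x^2 - 2*x*y + y^2 + 3*y + 1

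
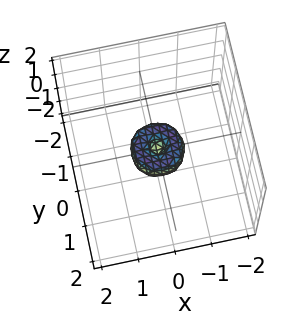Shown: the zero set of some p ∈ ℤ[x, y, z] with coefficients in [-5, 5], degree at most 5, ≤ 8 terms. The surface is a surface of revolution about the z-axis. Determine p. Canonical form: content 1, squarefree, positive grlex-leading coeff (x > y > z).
First, degree: a generic line meets the surface in up to 4 points, so deg p = 4.
Then, symmetries: rotational symmetry about the z-axis ⇒ p depends on x, y only through x² + y².
Next, observable constraints: it meets the x-axis at x = 0 (among the integer gridlines); a circular section at z = 0 has radius between 0 and 1.
Finally, matching integer coefficients to the picture gives p.

2*x^4 + 4*x^2*y^2 + 2*y^4 - x^2 - y^2 + z^2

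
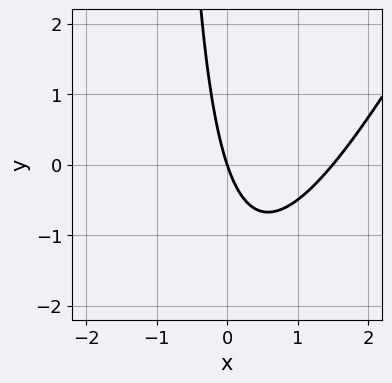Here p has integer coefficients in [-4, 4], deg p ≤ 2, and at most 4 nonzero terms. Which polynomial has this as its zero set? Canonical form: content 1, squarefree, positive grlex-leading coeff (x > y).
2*x^2 - x*y - 3*x - y

Degree: no degree-1 curve has this shape, so deg p = 2.
Observable constraints: one x-axis crossing is at x = 0; it meets the y-axis at y = 0 (among the integer gridlines).
Matching integer coefficients to the picture gives p.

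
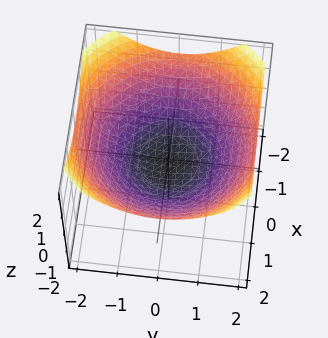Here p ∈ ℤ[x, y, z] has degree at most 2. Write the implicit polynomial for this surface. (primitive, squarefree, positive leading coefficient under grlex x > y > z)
First, deg p = 2. The shape is more complex than any degree-1 surface.
Next, symmetries: rotational symmetry about the z-axis ⇒ p depends on x, y only through x² + y².
Then, checking where it meets the axes: among the integer gridlines, it crosses the y-axis at y ∈ {-1, 1}; the x-axis gridline crossings are at x ∈ {-1, 1}; a circular section at z = 0 has radius exactly 1.
Finally, together with the visible shape, these determine p as stated.

x^2 + y^2 - 3*z - 1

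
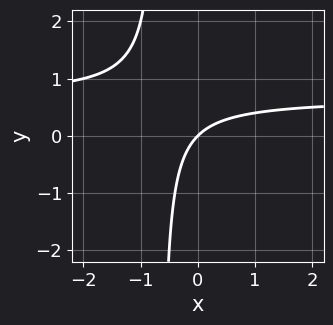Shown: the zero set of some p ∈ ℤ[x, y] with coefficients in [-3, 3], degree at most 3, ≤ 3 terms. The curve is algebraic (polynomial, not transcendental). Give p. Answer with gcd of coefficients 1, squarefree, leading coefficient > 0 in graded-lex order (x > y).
3*x*y - 2*x + 2*y

1. deg p = 2. No degree-1 curve has this shape.
2. Observable constraints: it meets the x-axis at x = 0 (among the integer gridlines); it crosses the y-axis at the gridline y = 0.
3. Matching integer coefficients to the picture gives p.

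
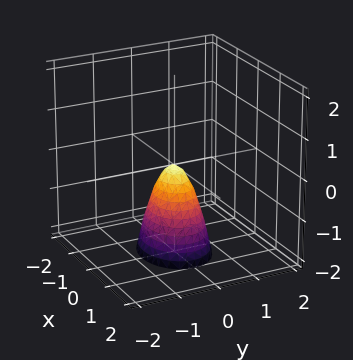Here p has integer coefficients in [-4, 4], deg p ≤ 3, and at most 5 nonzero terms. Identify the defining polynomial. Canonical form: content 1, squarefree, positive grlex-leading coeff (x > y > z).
2*x^2 + 3*y^2 + z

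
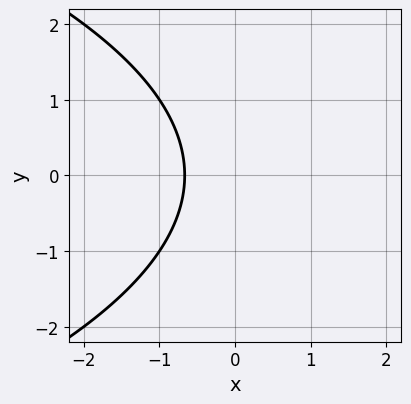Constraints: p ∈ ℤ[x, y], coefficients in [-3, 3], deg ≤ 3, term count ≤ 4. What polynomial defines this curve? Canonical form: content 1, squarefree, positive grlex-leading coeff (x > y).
y^2 + 3*x + 2

(a) deg p = 2.
(b) Symmetries: the y ↦ −y reflection is a symmetry, so y appears only in even powers.
(c) From the axis intercepts and sections: it misses every integer gridline on the y-axis.
(d) Matching integer coefficients to the picture gives p.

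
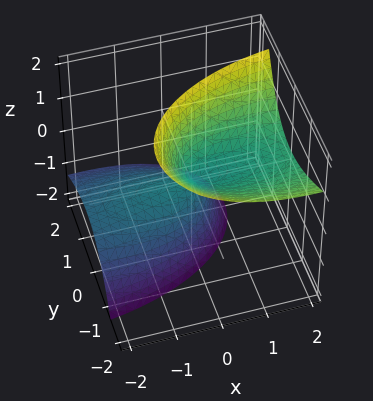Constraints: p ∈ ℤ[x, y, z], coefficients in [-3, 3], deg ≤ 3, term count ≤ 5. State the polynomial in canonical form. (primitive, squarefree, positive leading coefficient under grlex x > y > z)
x^2 - 3*x*z + 3*y^2 + 3*y*z - z^2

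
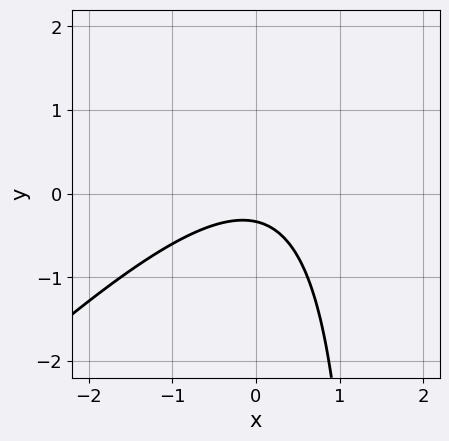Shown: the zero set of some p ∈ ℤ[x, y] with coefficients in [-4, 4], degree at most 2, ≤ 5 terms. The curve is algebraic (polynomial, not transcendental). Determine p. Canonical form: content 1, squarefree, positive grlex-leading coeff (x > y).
2*x^2 - 2*x*y + 3*y + 1

(a) The degree is 2 — a generic line meets the curve in up to 2 points.
(b) Observable constraints: no x-intercept at any integer in the box.
(c) Solving for integer coefficients yields p as stated.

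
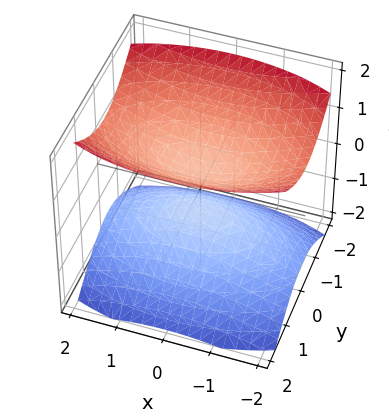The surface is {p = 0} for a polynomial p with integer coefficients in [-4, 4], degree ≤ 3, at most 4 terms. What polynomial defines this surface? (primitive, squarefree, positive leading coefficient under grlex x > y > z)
x^2 + 3*y^2 - 3*z^2 + 1

1. I count 2 distinct pieces.
2. The degree is 2 — two sheets facing apart; a quadric.
3. Symmetries: the z ↦ −z reflection is a symmetry, so z appears only in even powers; mirror symmetry x ↦ −x ⇒ only even powers of x; the y ↦ −y reflection is a symmetry, so y appears only in even powers.
4. Reading off the gridlines: the surface avoids every integer y-axis point in the box; the surface avoids every integer x-axis point in the box.
5. The integer polynomial consistent with all of this is the stated p.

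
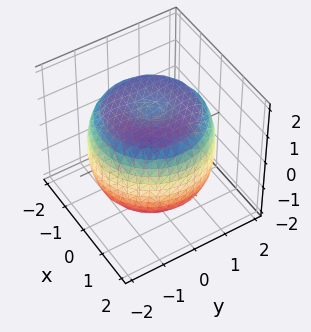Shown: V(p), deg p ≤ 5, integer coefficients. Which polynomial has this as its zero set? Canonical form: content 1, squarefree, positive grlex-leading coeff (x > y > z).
(a) Degree: a generic line meets the surface in up to 4 points, so deg p = 4.
(b) Symmetries: the z-axis is an axis of rotation, so x and y enter only as x² + y².
(c) From the axis intercepts and sections: a circular section at z = -1 has radius between 1 and 2.
(d) The integer polynomial consistent with all of this is the stated p.

x^4 + 2*x^2*y^2 + y^4 - 2*x^2 - 2*y^2 + 2*z^2 - 3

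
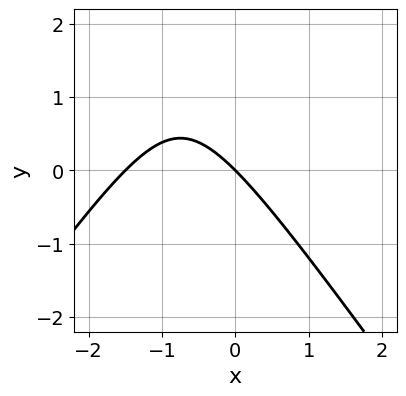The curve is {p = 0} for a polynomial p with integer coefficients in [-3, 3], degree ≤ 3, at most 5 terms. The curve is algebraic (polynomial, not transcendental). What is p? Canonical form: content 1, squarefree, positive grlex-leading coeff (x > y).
2*x^2 - y^2 + 3*x + 3*y

(a) Degree: the shape is more complex than any degree-1 curve, so deg p = 2.
(b) From the axis intercepts and sections: one y-axis crossing is at y = 0; it meets the x-axis at x = 0 (among the integer gridlines).
(c) Solving for integer coefficients yields p as stated.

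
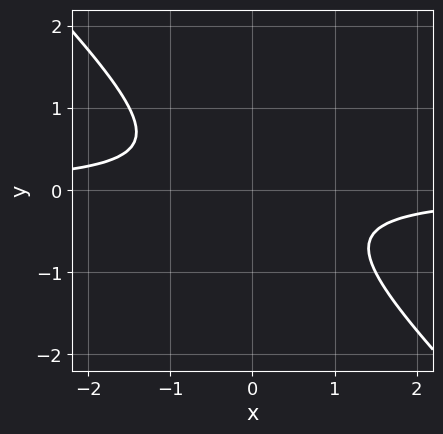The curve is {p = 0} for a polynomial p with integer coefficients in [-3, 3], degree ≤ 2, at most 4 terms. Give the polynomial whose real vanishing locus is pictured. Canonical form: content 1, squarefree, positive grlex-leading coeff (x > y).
2*x*y + 2*y^2 + 1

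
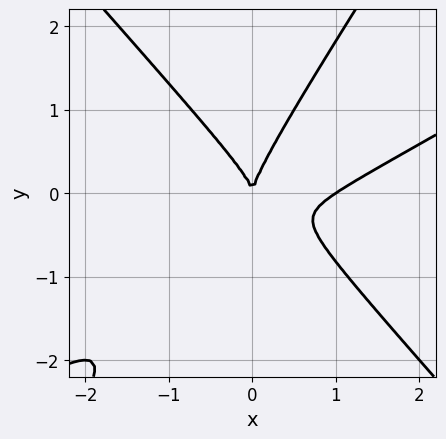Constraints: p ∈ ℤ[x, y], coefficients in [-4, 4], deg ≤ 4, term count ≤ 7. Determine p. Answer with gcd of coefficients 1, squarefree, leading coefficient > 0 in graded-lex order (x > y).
2*x^3 - 3*x^2*y - 2*x*y^2 + 2*y^3 - 2*x^2

(a) The degree is 3 — a generic line meets the curve in up to 3 points.
(b) Observable constraints: among the integer gridlines, it crosses the x-axis at x ∈ {0, 1}; one y-axis crossing is at y = 0.
(c) Fitting integer coefficients to these (and the overall shape) gives p.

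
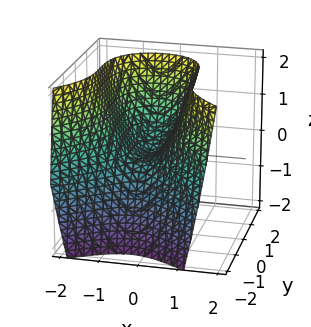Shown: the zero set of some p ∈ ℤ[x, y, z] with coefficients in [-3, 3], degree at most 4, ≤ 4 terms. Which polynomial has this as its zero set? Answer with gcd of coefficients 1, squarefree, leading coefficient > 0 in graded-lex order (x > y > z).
deg p = 3. A generic line meets the surface in up to 3 points.
Checking where it meets the axes: it crosses the x-axis at the gridline x = 0; one z-axis crossing is at z = 0.
Fitting integer coefficients to these (and the overall shape) gives p.

y^3 + 3*x^2 + 2*x - 2*z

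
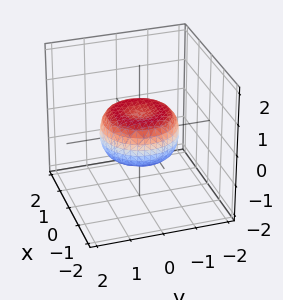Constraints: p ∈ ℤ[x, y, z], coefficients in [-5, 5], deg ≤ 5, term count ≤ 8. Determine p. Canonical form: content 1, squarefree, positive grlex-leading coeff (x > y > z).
2*x^4 + 4*x^2*y^2 + 2*y^4 - 2*x^2 - 2*y^2 + 3*z^2 - 1

First, deg p = 4. The shape is more complex than any degree-3 surface.
Next, symmetries: rotational symmetry about the z-axis ⇒ p depends on x, y only through x² + y².
Next, against the integer gridlines: a circular section at z = 0 has radius between 1 and 2.
Finally, fitting integer coefficients to these (and the overall shape) gives p.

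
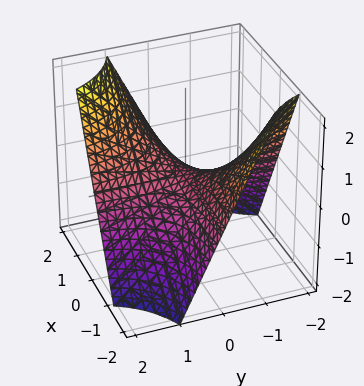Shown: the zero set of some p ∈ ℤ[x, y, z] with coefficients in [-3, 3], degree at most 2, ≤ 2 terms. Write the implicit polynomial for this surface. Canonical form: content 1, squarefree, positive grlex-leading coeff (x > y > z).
x*y - z

1. deg p = 2.
2. Observable constraints: the visible x-axis segment lies entirely on the surface; it meets the z-axis at z = 0 (among the integer gridlines).
3. Fitting integer coefficients to these (and the overall shape) gives p.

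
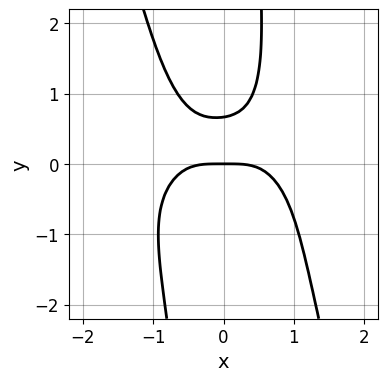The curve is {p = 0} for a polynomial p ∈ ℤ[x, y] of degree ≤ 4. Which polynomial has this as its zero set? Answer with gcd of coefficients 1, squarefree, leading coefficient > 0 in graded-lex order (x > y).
2*x^4 + 3*x^2*y^2 + x*y^3 - 3*y^2 + 2*y

(a) The degree is 4 — no degree-3 curve has this shape.
(b) From the visible intercepts: it crosses the y-axis at the gridline y = 0; it crosses the x-axis at the gridline x = 0.
(c) Solving for integer coefficients yields p as stated.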